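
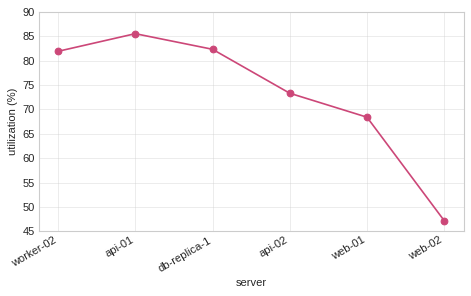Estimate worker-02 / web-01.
worker-02 ≈ 80, web-01 ≈ 70; 80/70 ≈ 1.14.

≈ 1.14×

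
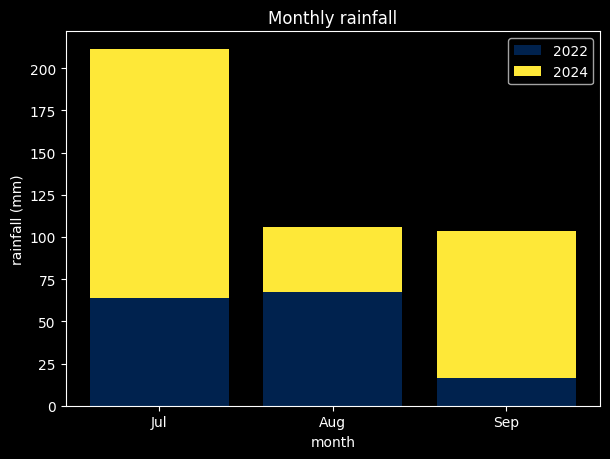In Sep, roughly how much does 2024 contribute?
2024 top ≈ 100, bottom ≈ 20; segment ≈ 80.

≈ 80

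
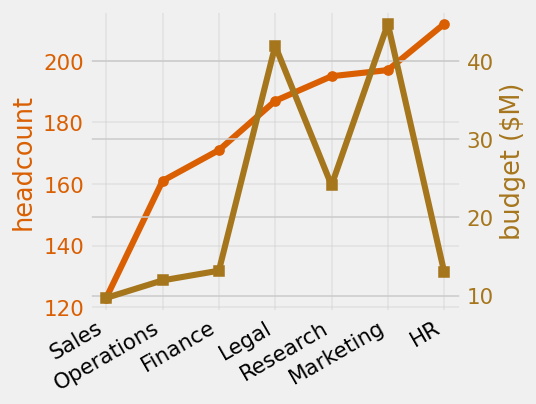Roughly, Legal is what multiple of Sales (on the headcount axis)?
≈ 1.58×

Legal ≈ 190, Sales ≈ 120; 190/120 ≈ 1.58.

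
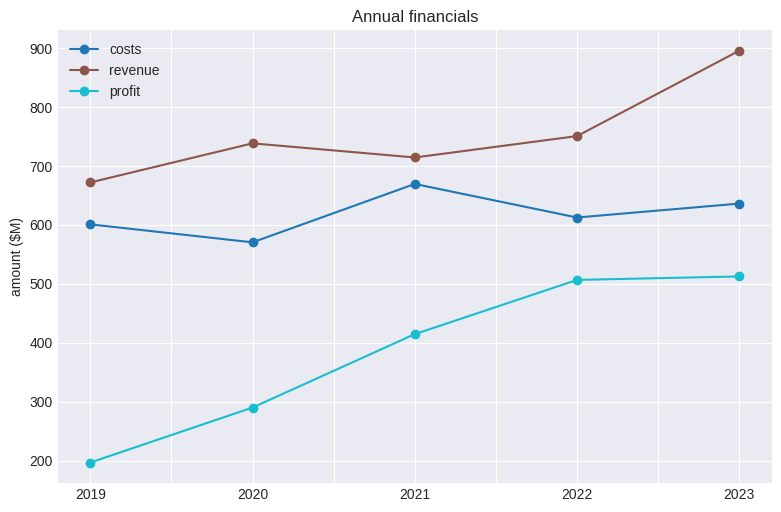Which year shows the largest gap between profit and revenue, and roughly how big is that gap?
2019, ≈ 500 $M

2019: profit ≈ 200, revenue ≈ 700 → gap ≈ 500. Next-largest (2020) is only ≈ 400.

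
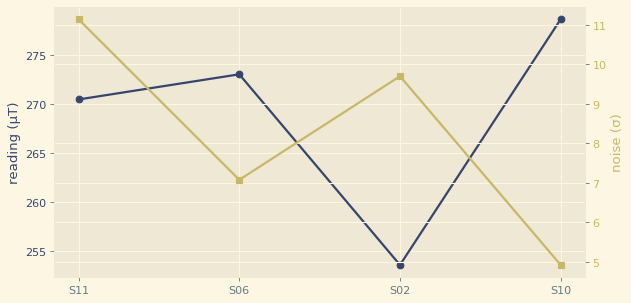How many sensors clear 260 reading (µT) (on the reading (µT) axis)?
Above 260: S11, S06, S10.

3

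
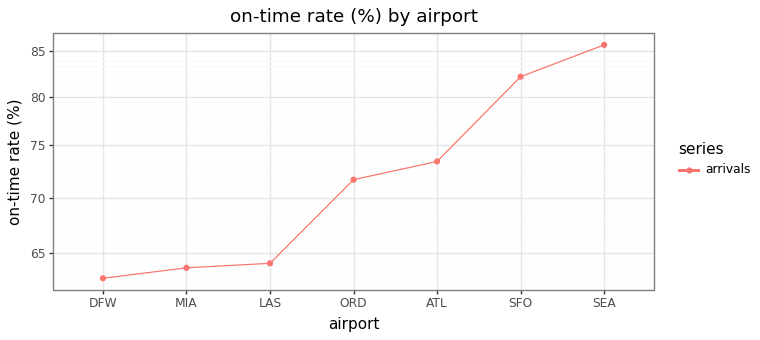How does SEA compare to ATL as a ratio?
≈ 1.16×

SEA ≈ 86, ATL ≈ 74; 86/74 ≈ 1.16.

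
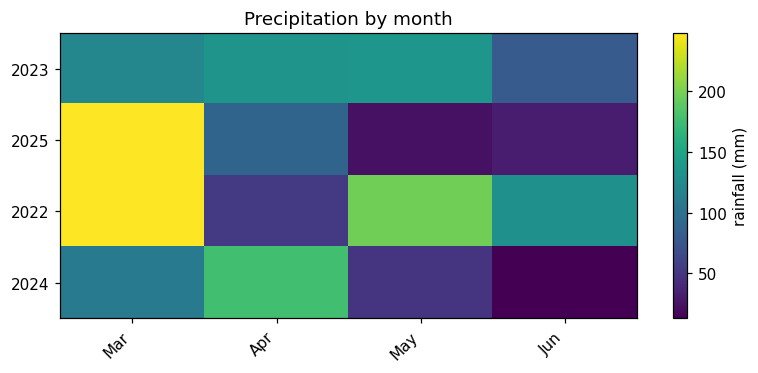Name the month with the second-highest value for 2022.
Top 3 for 2022: Mar ≈ 240, May ≈ 200, Jun ≈ 140.

May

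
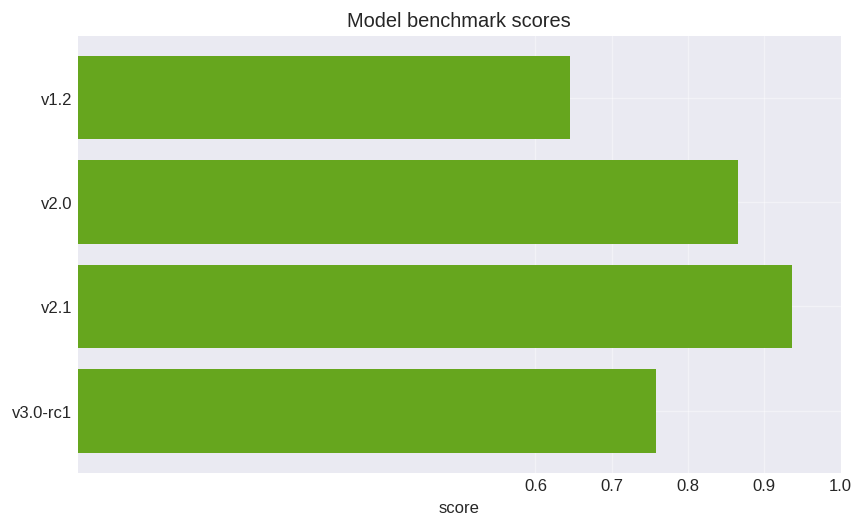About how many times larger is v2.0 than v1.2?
v2.0 ≈ 0.9, v1.2 ≈ 0.6; 0.9/0.6 ≈ 1.5.

≈ 1.5×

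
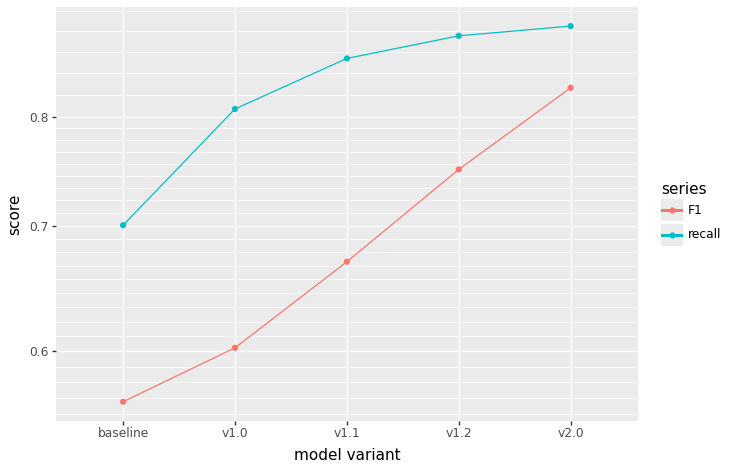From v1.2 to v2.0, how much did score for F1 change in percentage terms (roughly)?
≈ +13.3%

v1.2 ≈ 0.75, v2.0 ≈ 0.85; (0.85 − 0.75) / 0.75 ≈ +13.3%.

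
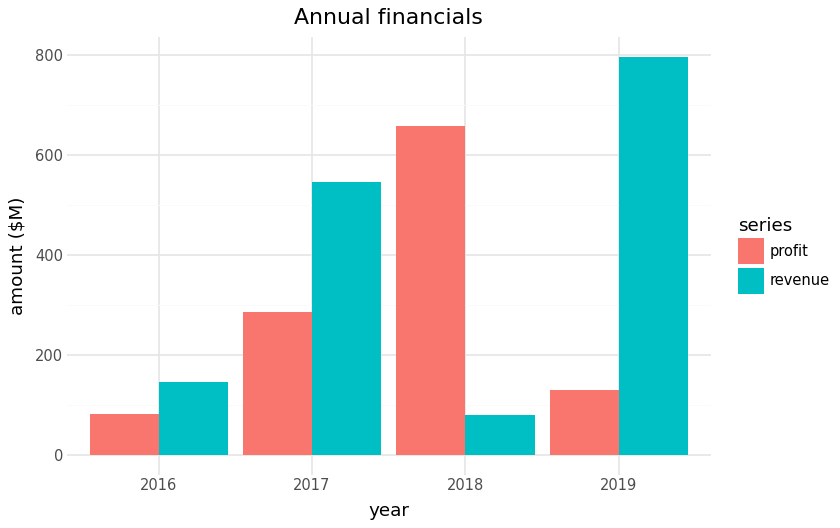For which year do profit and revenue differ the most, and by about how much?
2019: profit ≈ 100, revenue ≈ 800 → gap ≈ 700. Next-largest (2018) is only ≈ 600.

2019, ≈ 700 $M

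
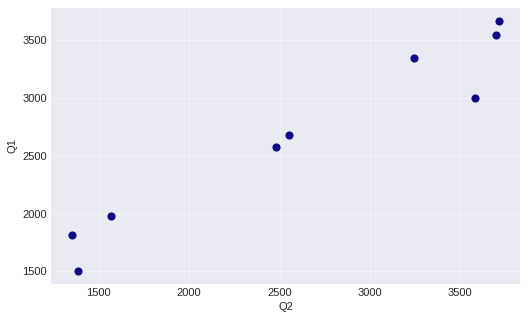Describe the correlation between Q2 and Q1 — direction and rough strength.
positive, strong

Points are positively correlated; strong (|r| ≈ 1.0).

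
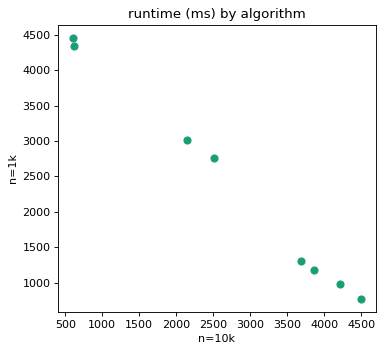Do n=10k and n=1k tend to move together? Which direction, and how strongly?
negative, strong

Points are negatively correlated; strong (|r| ≈ 1.0).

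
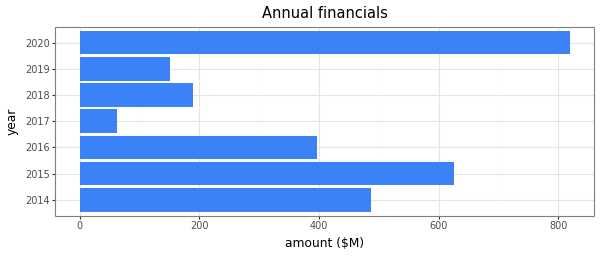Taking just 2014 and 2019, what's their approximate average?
≈ 350

(500 + 200) / 2 ≈ 350.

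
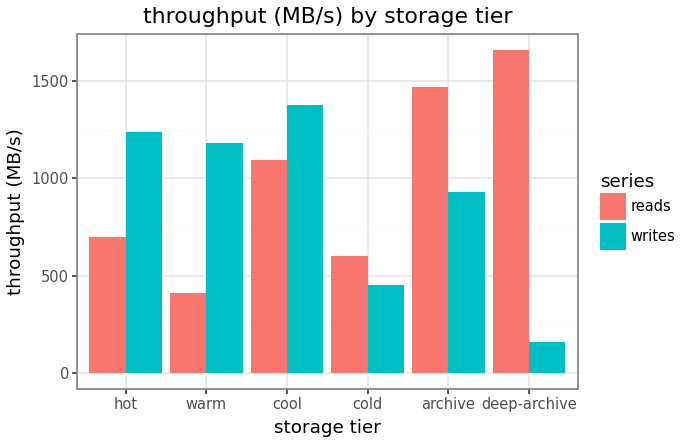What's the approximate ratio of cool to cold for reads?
≈ 1.67×

cool ≈ 1000, cold ≈ 600; 1000/600 ≈ 1.67.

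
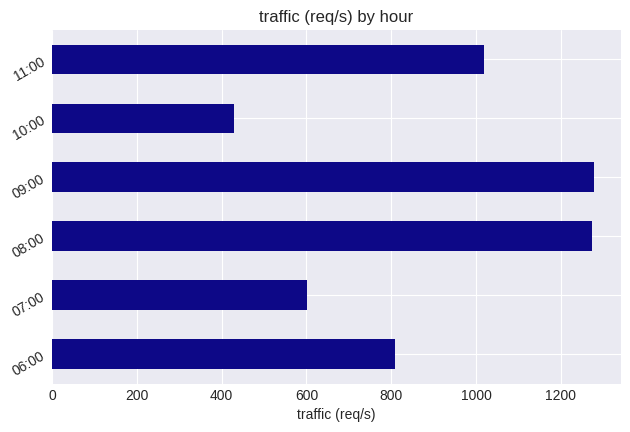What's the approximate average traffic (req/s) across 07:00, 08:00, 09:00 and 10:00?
≈ 850

(600 + 1200 + 1200 + 400) / 4 ≈ 850.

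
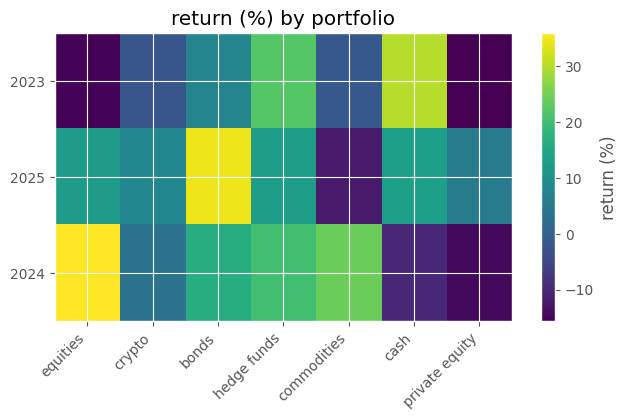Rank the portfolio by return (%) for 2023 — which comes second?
Top 3 for 2023: cash ≈ 30, hedge funds ≈ 20, bonds ≈ 10.

hedge funds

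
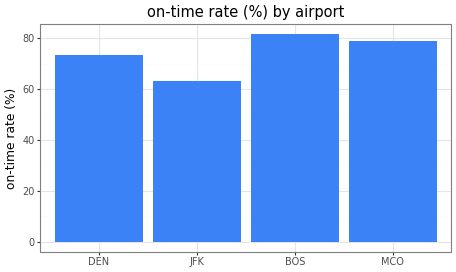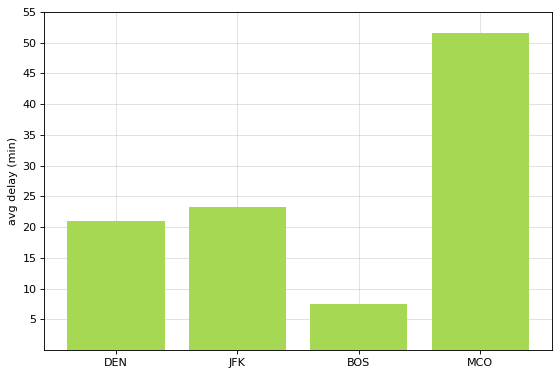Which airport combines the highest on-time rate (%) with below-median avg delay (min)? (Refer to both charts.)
BOS

Chart 2 median avg delay (min) ≈ 20; below-median airports: DEN, BOS. Among those, BOS has the highest on-time rate (%) (≈ 80).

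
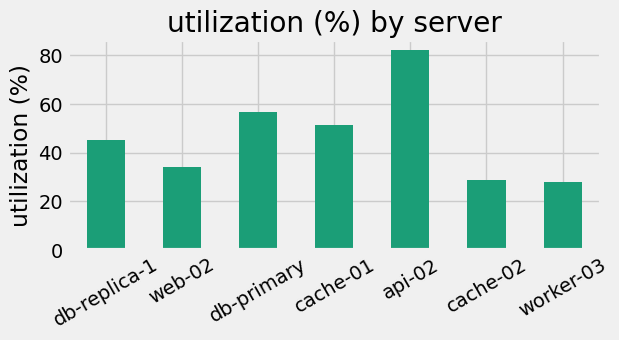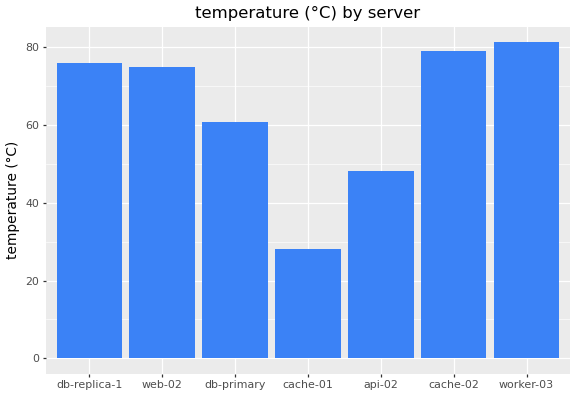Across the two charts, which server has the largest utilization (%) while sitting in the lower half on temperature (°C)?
api-02

Chart 2 median temperature (°C) ≈ 80; below-median servers: db-primary, cache-01, api-02. Among those, api-02 has the highest utilization (%) (≈ 80).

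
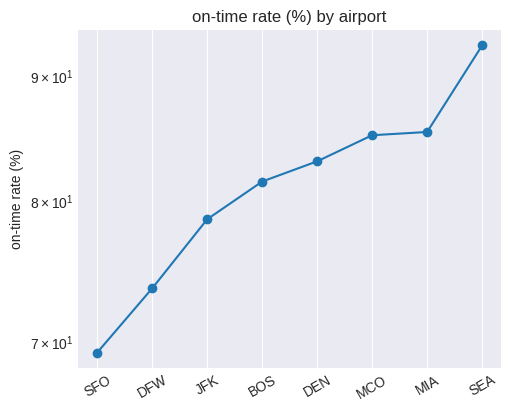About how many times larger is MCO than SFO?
MCO ≈ 86, SFO ≈ 70; 86/70 ≈ 1.23.

≈ 1.23×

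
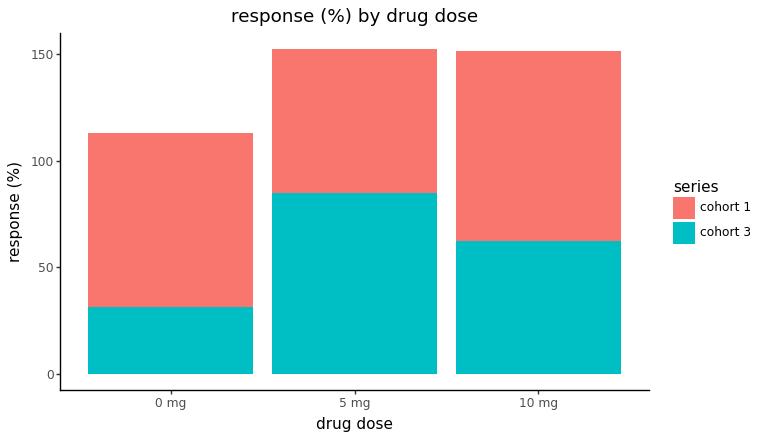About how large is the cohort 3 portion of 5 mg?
cohort 3 top ≈ 80, bottom ≈ 0; segment ≈ 80.

≈ 80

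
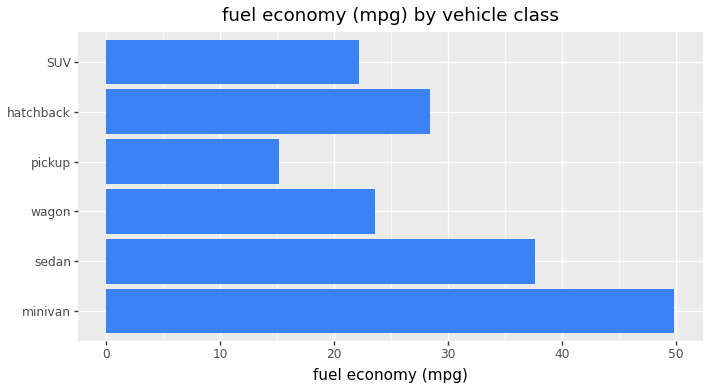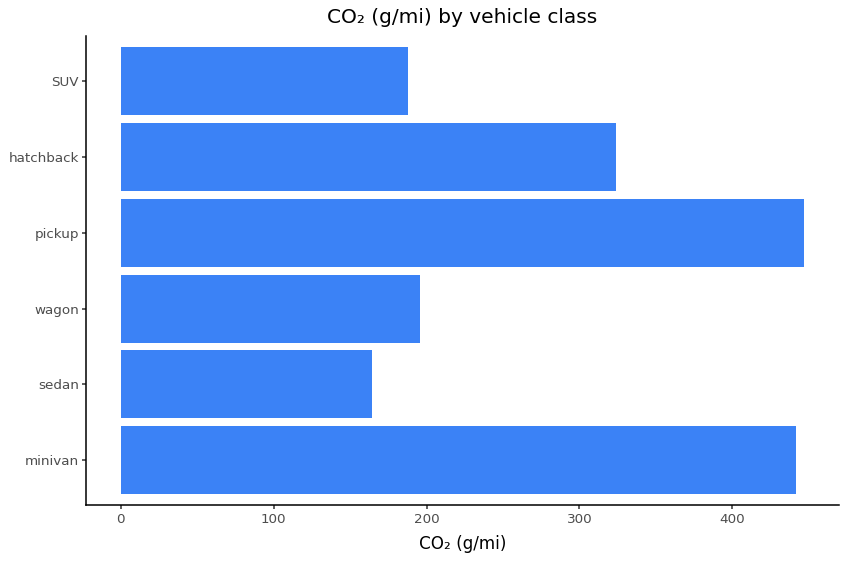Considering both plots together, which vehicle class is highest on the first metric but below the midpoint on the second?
Chart 2 median CO₂ (g/mi) ≈ 250; below-median vehicle classes: sedan, wagon, SUV. Among those, sedan has the highest fuel economy (mpg) (≈ 40).

sedan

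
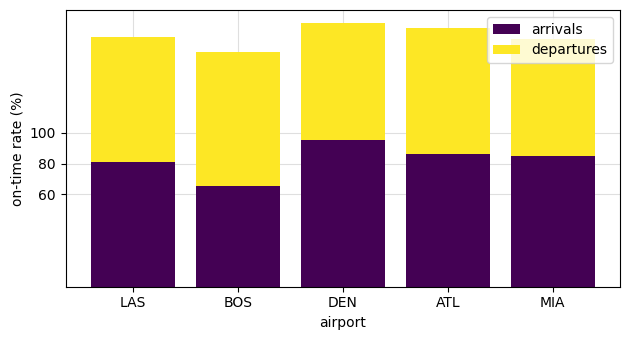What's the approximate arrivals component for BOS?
≈ 60

arrivals top ≈ 60, bottom ≈ 0; segment ≈ 60.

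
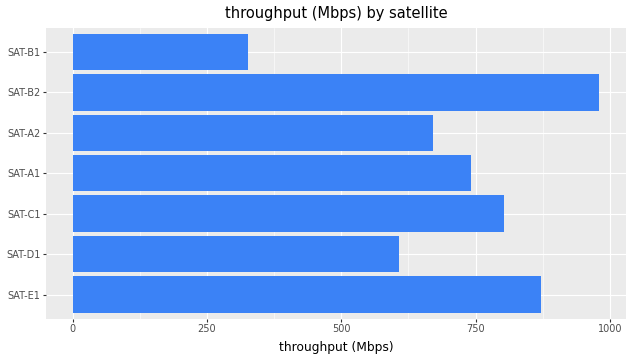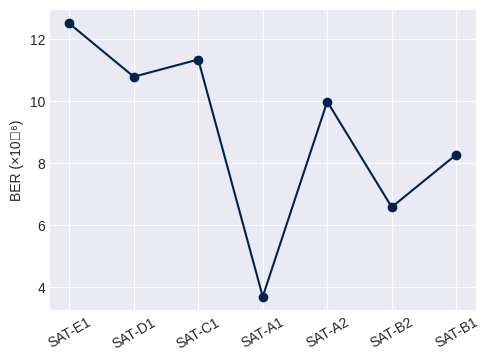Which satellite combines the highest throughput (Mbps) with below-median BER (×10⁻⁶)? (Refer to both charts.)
Chart 2 median BER (×10⁻⁶) ≈ 10; below-median satellites: SAT-A1, SAT-B2, SAT-B1. Among those, SAT-B2 has the highest throughput (Mbps) (≈ 1000).

SAT-B2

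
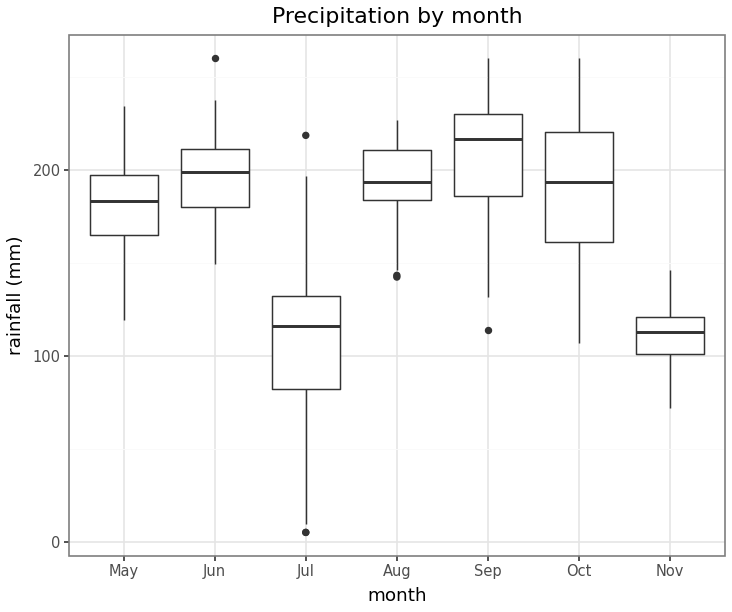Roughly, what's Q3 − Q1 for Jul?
≈ 50

Q3 ≈ 130, Q1 ≈ 80; IQR ≈ 50.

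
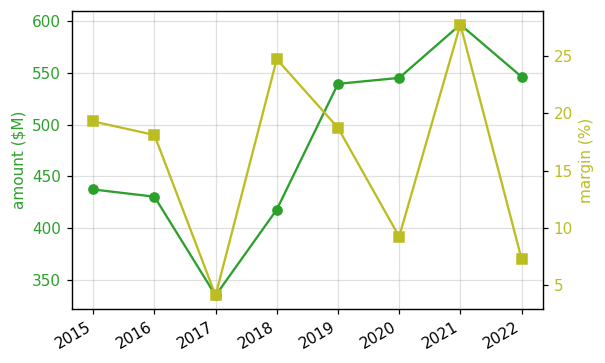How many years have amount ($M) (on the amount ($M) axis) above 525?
4

Above 525: 2019, 2020, 2021, 2022.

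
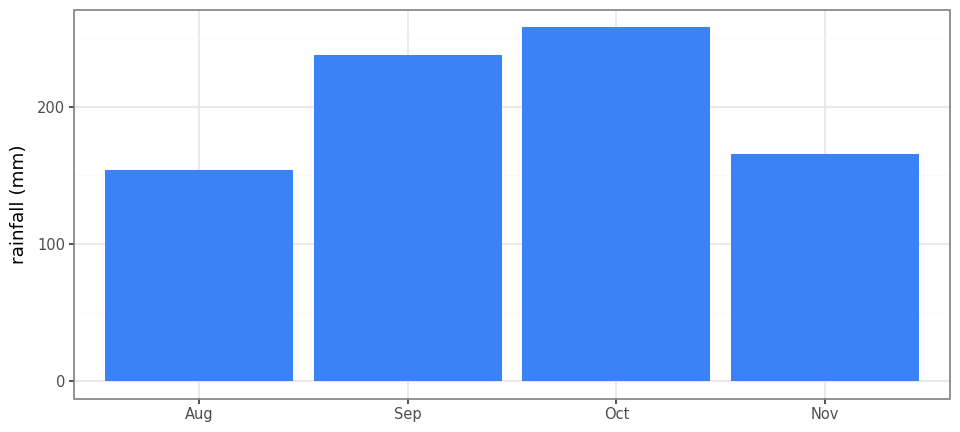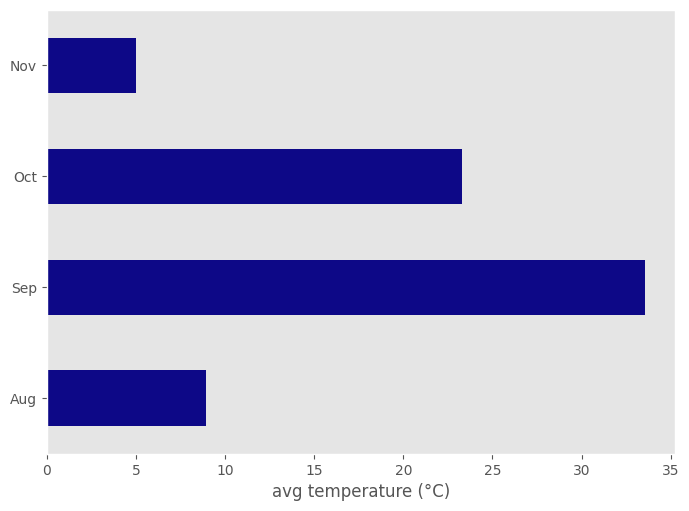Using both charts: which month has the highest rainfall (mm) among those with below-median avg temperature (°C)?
Chart 2 median avg temperature (°C) ≈ 15; below-median months: Aug, Nov. Among those, Nov has the highest rainfall (mm) (≈ 175).

Nov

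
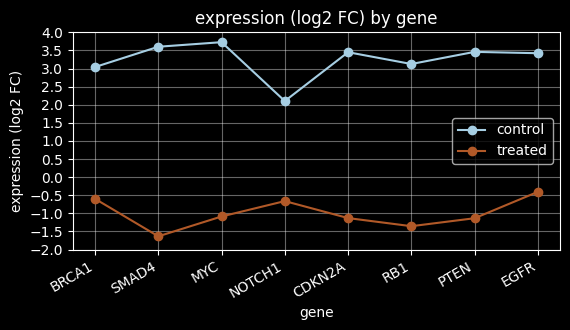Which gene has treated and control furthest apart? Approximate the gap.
SMAD4, ≈ 5.0 log2 FC

SMAD4: treated ≈ -1.5, control ≈ 3.5 → gap ≈ 5.0. Next-largest (MYC) is only ≈ 4.5.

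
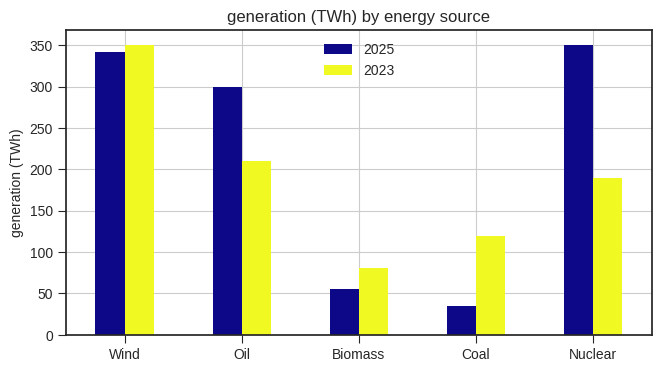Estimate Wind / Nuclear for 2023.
Wind ≈ 350, Nuclear ≈ 200; 350/200 ≈ 1.75.

≈ 1.75×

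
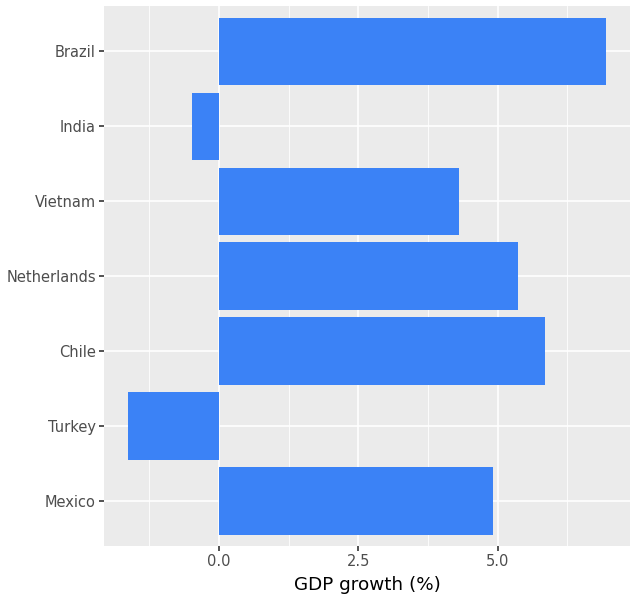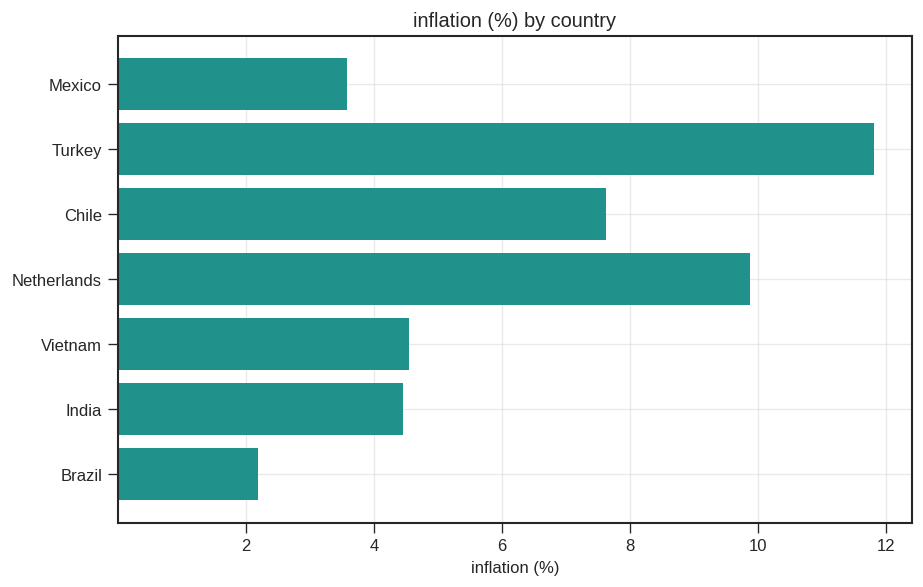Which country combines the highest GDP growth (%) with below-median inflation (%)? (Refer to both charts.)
Chart 2 median inflation (%) ≈ 4; below-median countries: Mexico, India, Brazil. Among those, Brazil has the highest GDP growth (%) (≈ 7).

Brazil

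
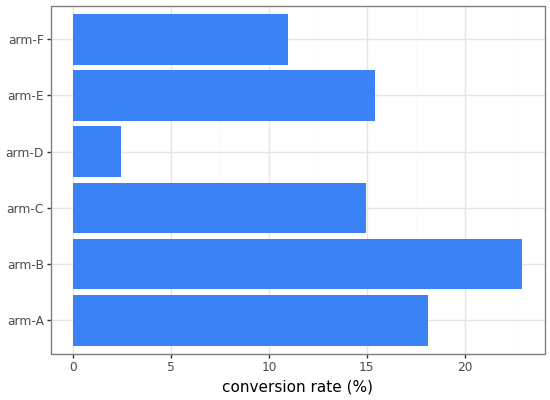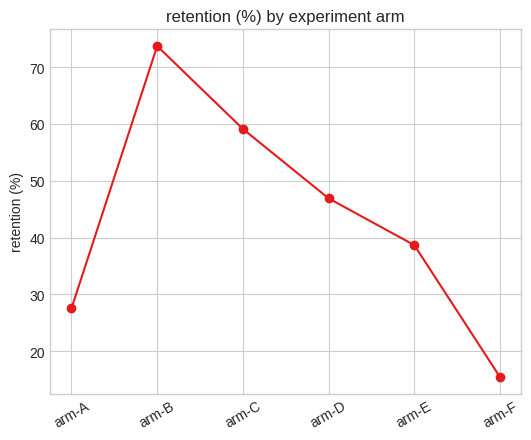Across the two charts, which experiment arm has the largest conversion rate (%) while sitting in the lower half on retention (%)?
Chart 2 median retention (%) ≈ 40; below-median experiment arms: arm-A, arm-E, arm-F. Among those, arm-A has the highest conversion rate (%) (≈ 20).

arm-A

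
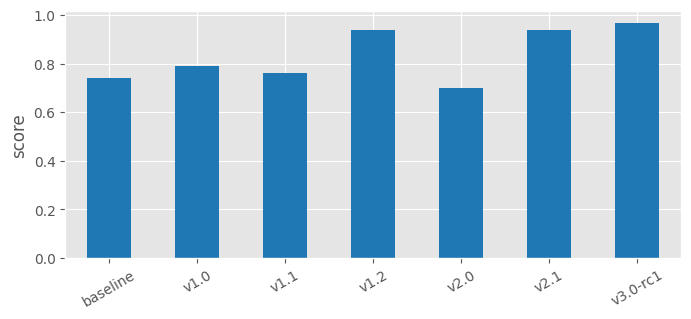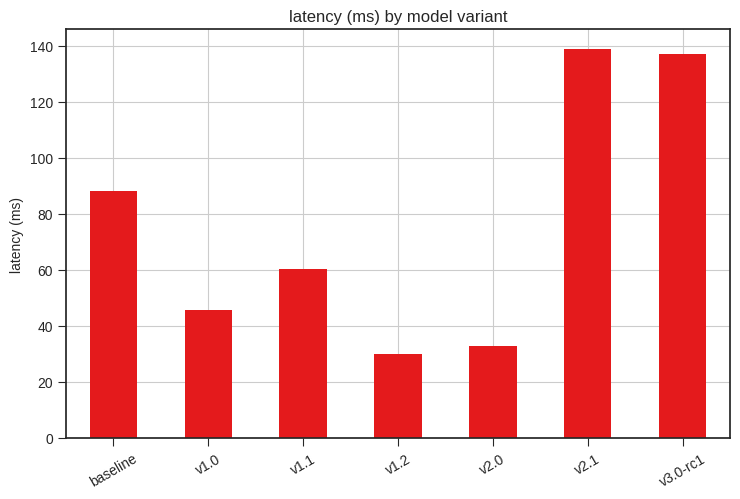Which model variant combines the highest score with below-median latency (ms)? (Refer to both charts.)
Chart 2 median latency (ms) ≈ 60; below-median model variants: v1.0, v1.2, v2.0. Among those, v1.2 has the highest score (≈ 0.9).

v1.2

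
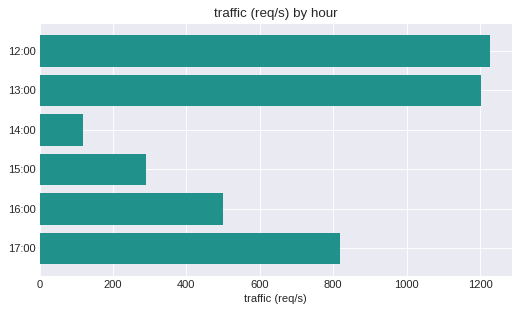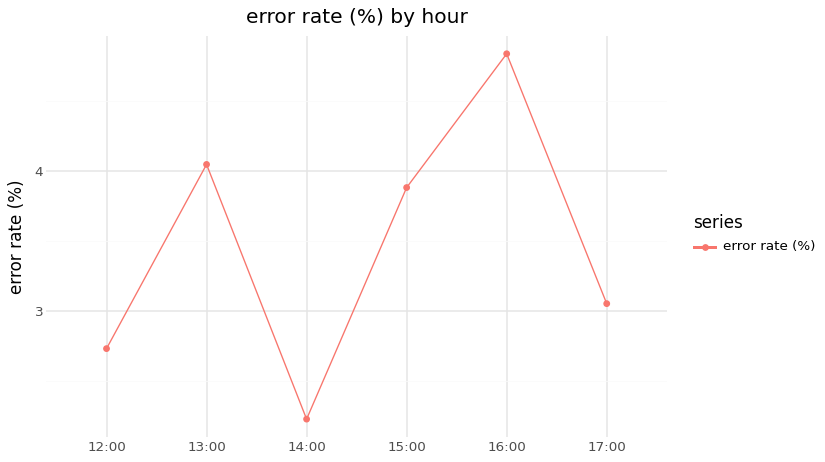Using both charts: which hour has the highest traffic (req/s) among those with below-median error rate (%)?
12:00

Chart 2 median error rate (%) ≈ 3.5; below-median hours: 12:00, 14:00, 17:00. Among those, 12:00 has the highest traffic (req/s) (≈ 1200).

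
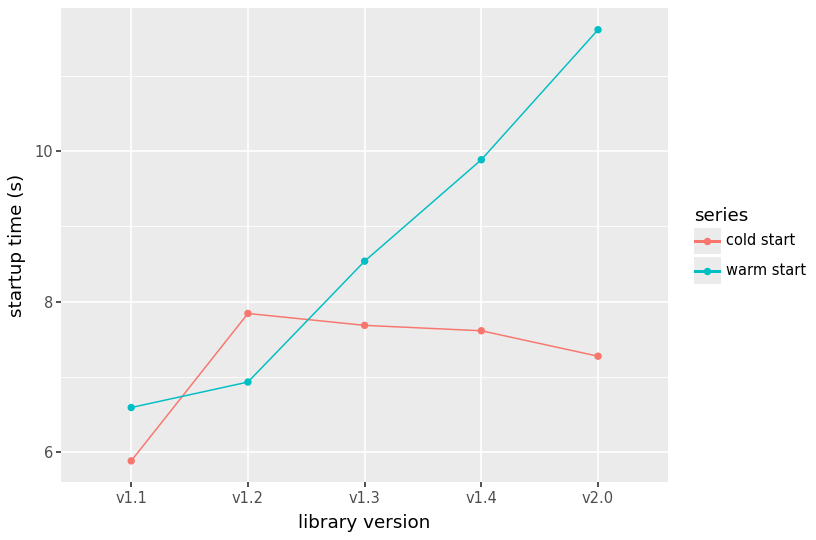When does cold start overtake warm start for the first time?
v1.1: cold start ≈ 6.0 vs warm start ≈ 6.5 (not yet); v1.2: cold start ≈ 8.0 vs warm start ≈ 7.0 (first crossover).

v1.2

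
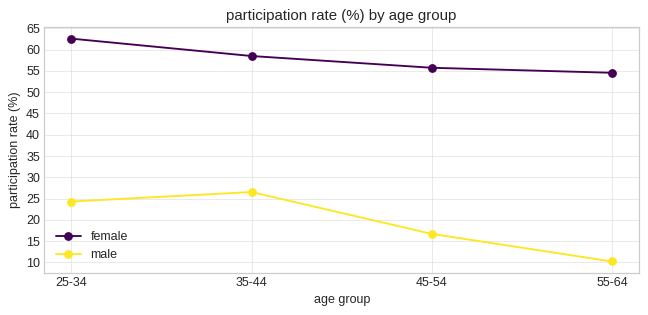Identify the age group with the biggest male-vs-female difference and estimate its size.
55-64: male ≈ 10, female ≈ 55 → gap ≈ 45. Next-largest (45-54) is only ≈ 40.

55-64, ≈ 45 %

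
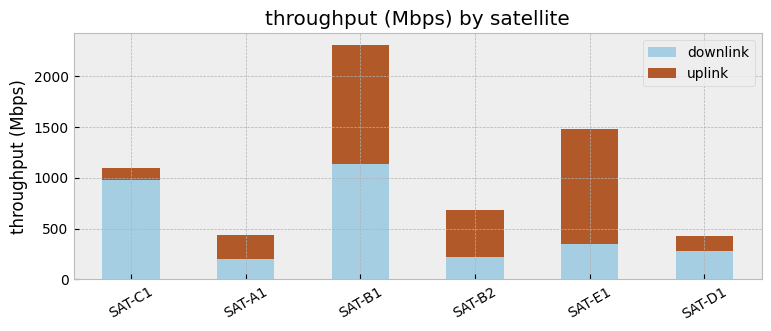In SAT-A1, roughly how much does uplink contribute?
uplink top ≈ 400, bottom ≈ 200; segment ≈ 200.

≈ 200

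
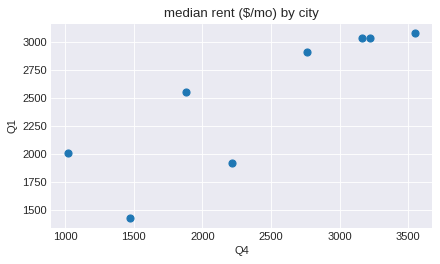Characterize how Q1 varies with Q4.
Points are positively correlated; strong (|r| ≈ 0.8).

positive, strong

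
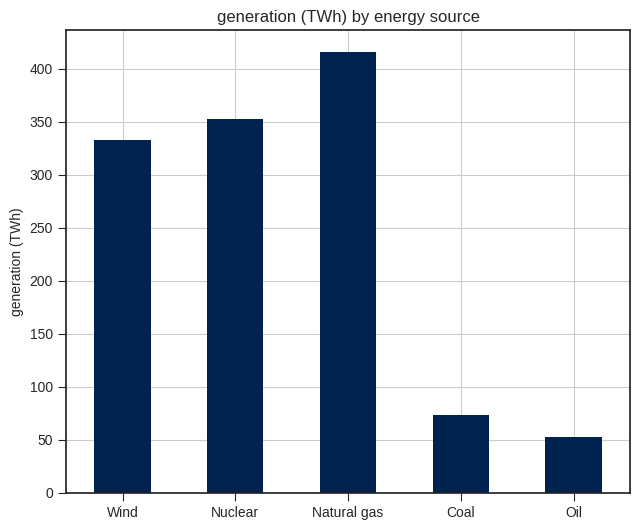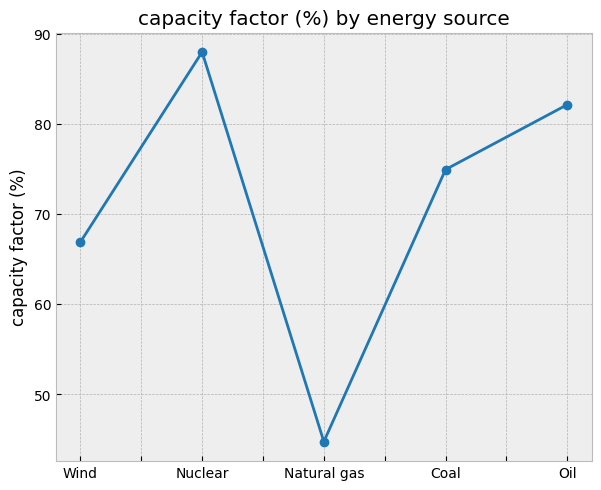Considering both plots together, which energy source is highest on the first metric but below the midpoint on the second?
Chart 2 median capacity factor (%) ≈ 70; below-median energy sources: Wind, Natural gas. Among those, Natural gas has the highest generation (TWh) (≈ 400).

Natural gas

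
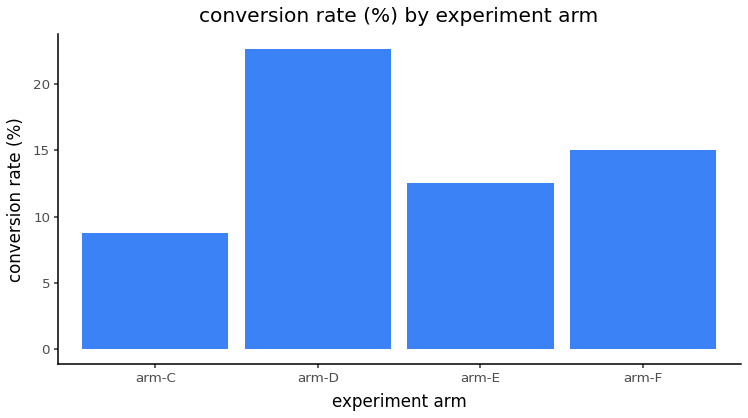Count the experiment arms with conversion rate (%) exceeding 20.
Above 20: arm-D.

1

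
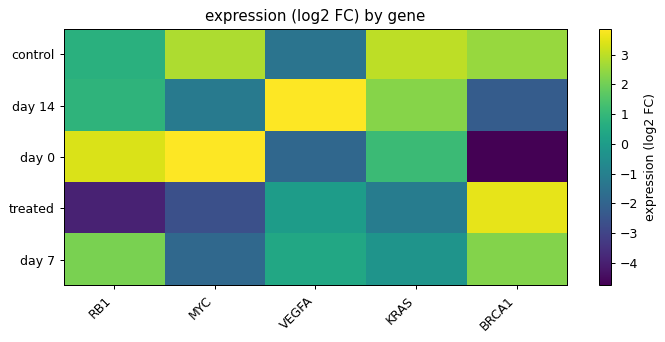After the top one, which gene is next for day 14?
Top 3 for day 14: VEGFA ≈ 4, KRAS ≈ 2, RB1 ≈ 1.

KRAS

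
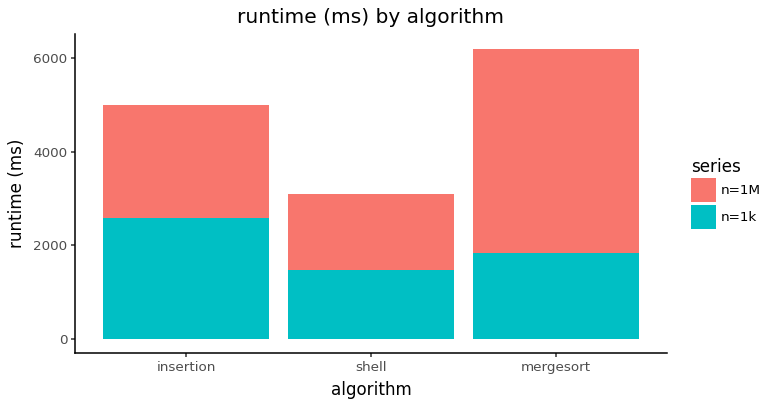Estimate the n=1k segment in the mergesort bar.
n=1k top ≈ 2000, bottom ≈ 0; segment ≈ 2000.

≈ 2000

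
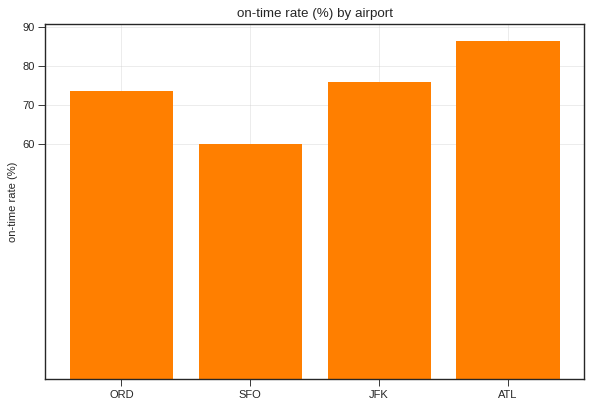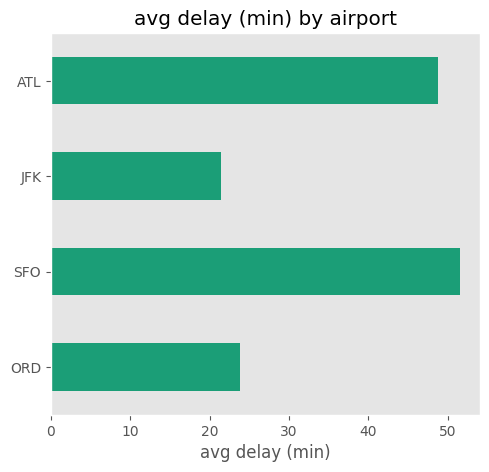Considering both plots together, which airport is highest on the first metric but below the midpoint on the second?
Chart 2 median avg delay (min) ≈ 35; below-median airports: ORD, JFK. Among those, JFK has the highest on-time rate (%) (≈ 80).

JFK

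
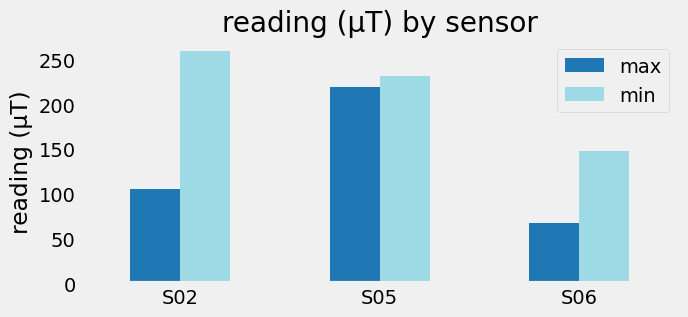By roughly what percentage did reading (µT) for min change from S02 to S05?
≈ -10%

S02 ≈ 250, S05 ≈ 225; (225 − 250) / 250 ≈ -10%.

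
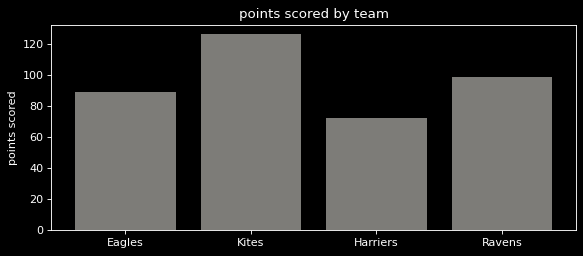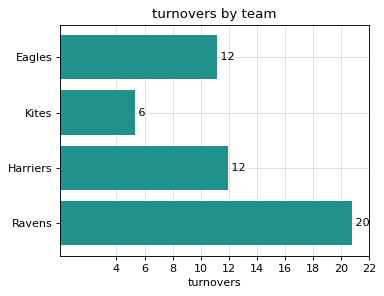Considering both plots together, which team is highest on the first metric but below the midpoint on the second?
Kites

Chart 2 median turnovers ≈ 12; below-median teams: Eagles, Kites. Among those, Kites has the highest points scored (≈ 120).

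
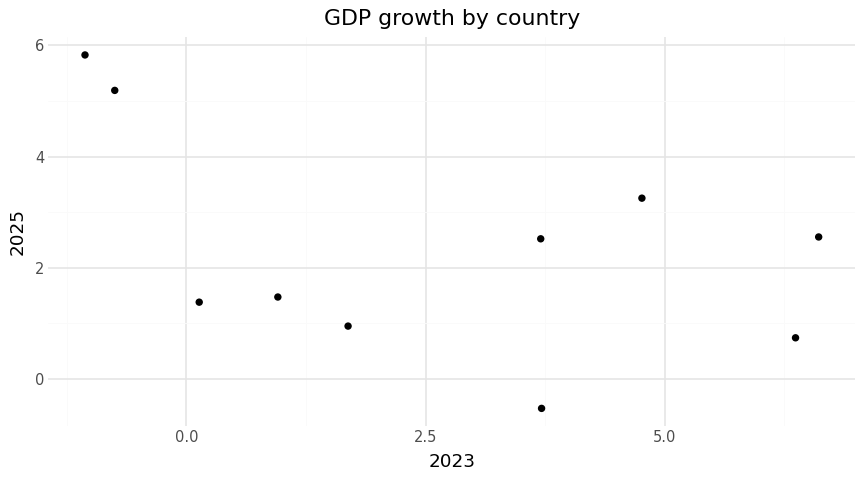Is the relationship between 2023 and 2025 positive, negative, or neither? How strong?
Points are negatively correlated; moderate (|r| ≈ 0.5).

negative, moderate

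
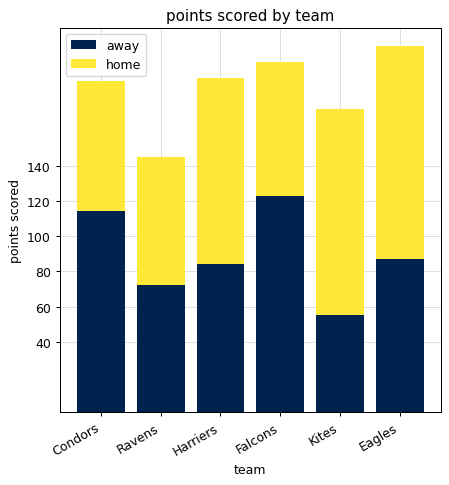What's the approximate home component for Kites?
home top ≈ 180, bottom ≈ 60; segment ≈ 120.

≈ 120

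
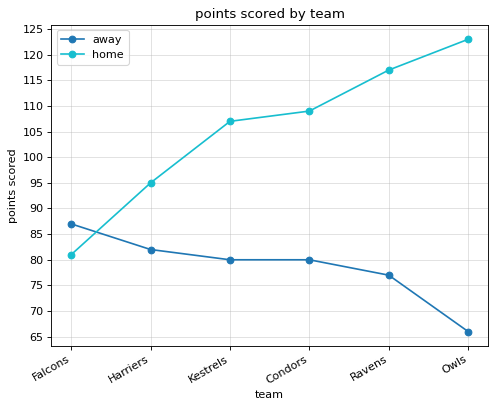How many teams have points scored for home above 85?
5

Above 85: Harriers, Kestrels, Condors, Ravens, Owls.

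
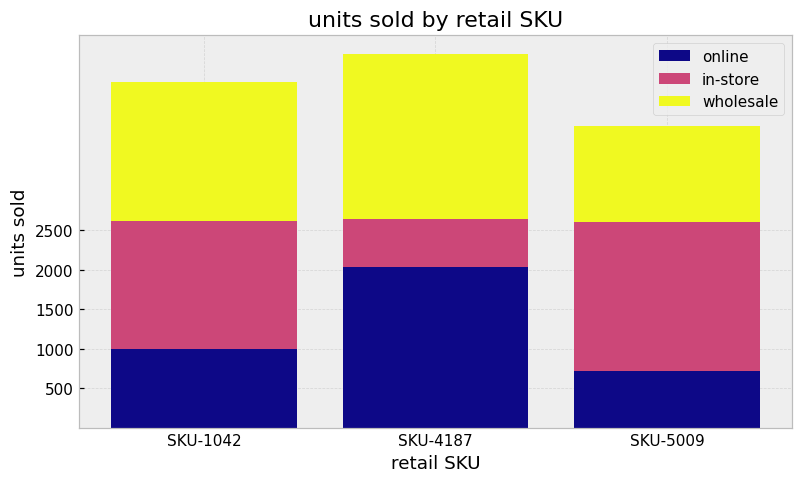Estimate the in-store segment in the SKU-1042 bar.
in-store top ≈ 2500, bottom ≈ 1000; segment ≈ 1500.

≈ 1500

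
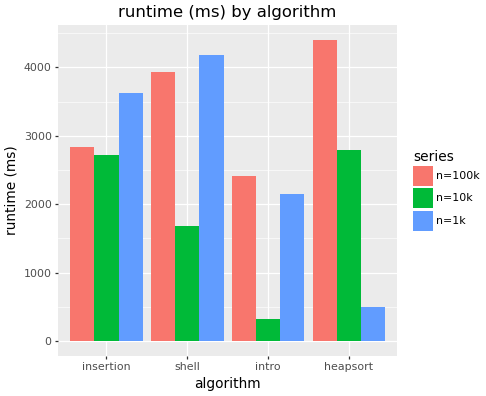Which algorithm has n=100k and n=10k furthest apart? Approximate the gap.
shell: n=100k ≈ 4000, n=10k ≈ 1500 → gap ≈ 2500. Next-largest (intro) is only ≈ 2000.

shell, ≈ 2500 ms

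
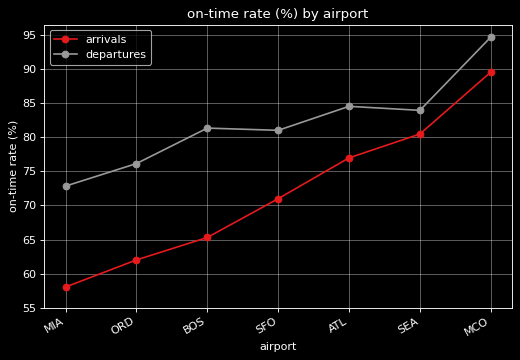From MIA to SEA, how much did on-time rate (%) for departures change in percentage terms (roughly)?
MIA ≈ 75, SEA ≈ 85; (85 − 75) / 75 ≈ +13.3%.

≈ +13.3%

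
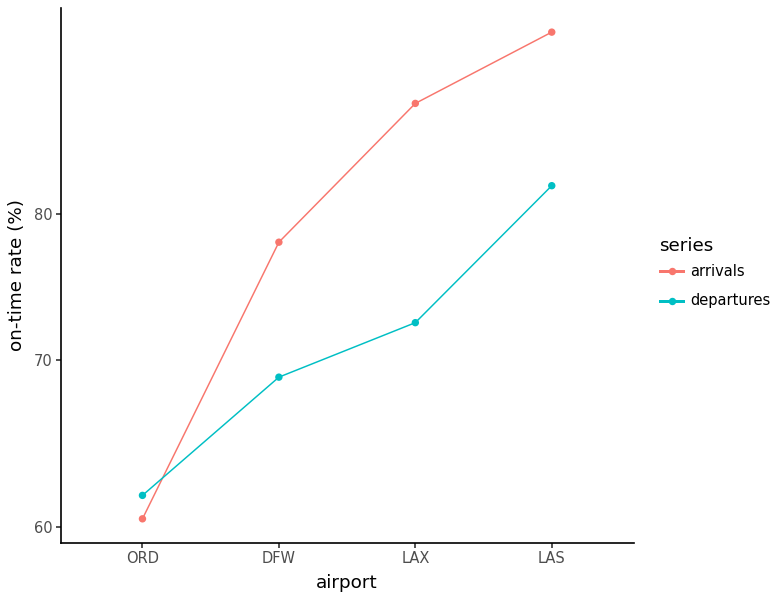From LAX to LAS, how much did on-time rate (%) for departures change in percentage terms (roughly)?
LAX ≈ 70, LAS ≈ 80; (80 − 70) / 70 ≈ +14.3%.

≈ +14.3%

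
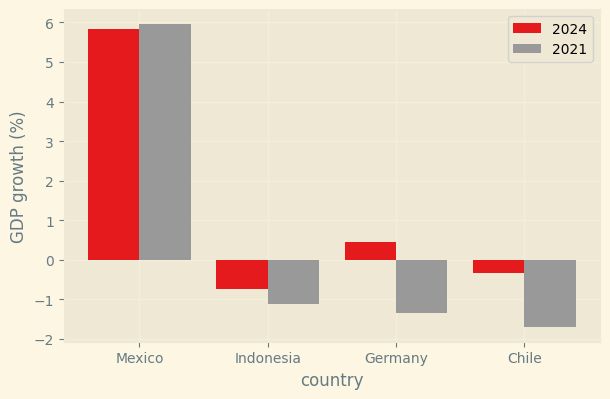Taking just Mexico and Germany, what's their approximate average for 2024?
≈ 3

(6 + 0) / 2 ≈ 3.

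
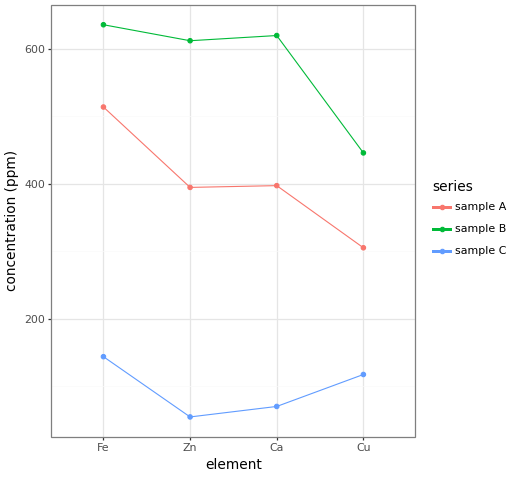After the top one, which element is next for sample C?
Top 3 for sample C: Fe ≈ 150, Cu ≈ 100, Ca ≈ 50.

Cu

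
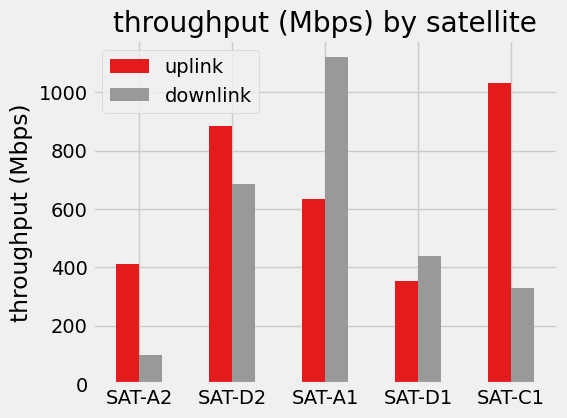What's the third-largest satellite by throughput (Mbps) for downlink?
SAT-D1

Top 4 for downlink: SAT-A1 ≈ 1100, SAT-D2 ≈ 700, SAT-D1 ≈ 400, SAT-C1 ≈ 300.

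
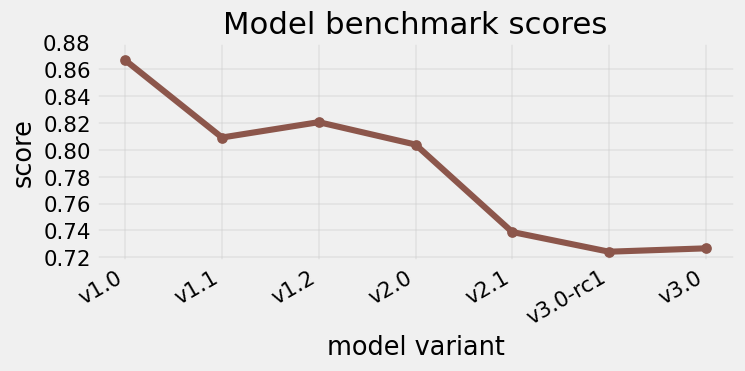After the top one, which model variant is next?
v1.2

Top 3: v1.0 ≈ 0.86, v1.2 ≈ 0.82, v1.1 ≈ 0.80.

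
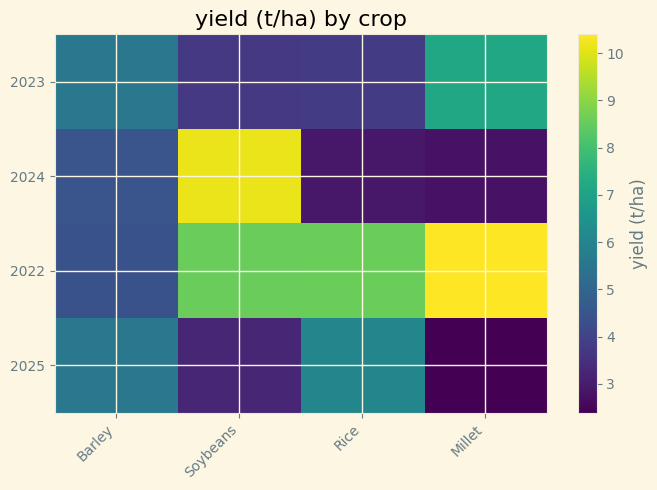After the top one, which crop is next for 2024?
Barley

Top 3 for 2024: Soybeans ≈ 10, Barley ≈ 4, Rice ≈ 3.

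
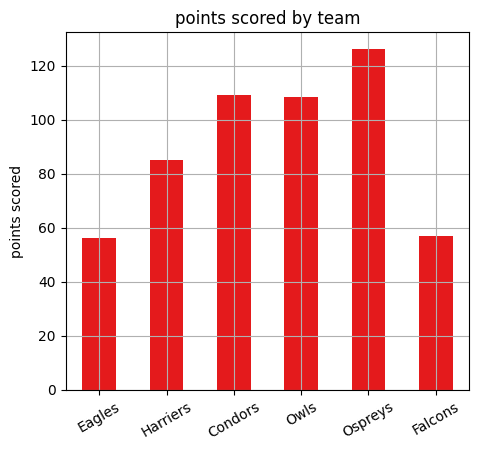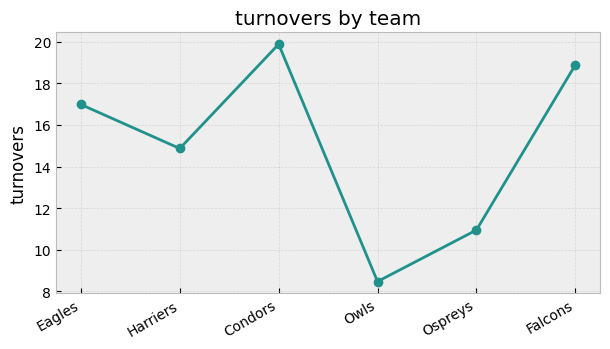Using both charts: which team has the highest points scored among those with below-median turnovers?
Chart 2 median turnovers ≈ 16; below-median teams: Harriers, Owls, Ospreys. Among those, Ospreys has the highest points scored (≈ 120).

Ospreys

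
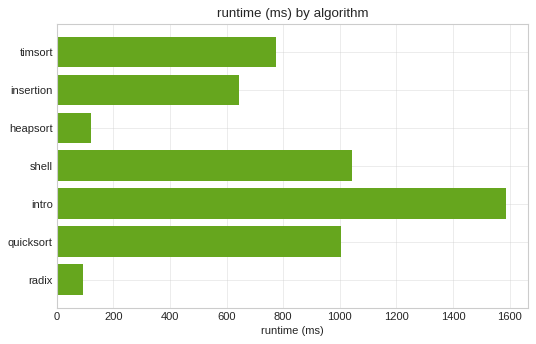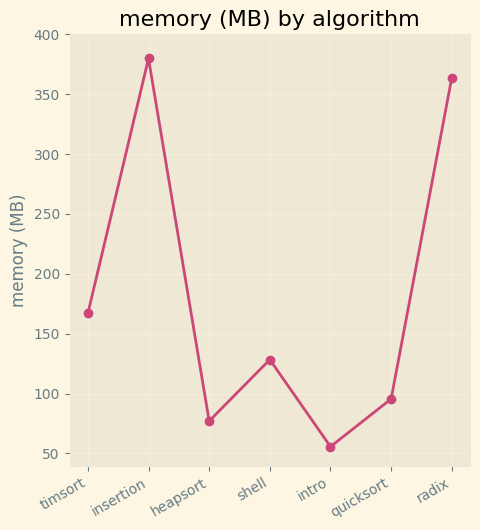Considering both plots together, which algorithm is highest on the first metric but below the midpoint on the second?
intro

Chart 2 median memory (MB) ≈ 150; below-median algorithms: heapsort, intro, quicksort. Among those, intro has the highest runtime (ms) (≈ 1600).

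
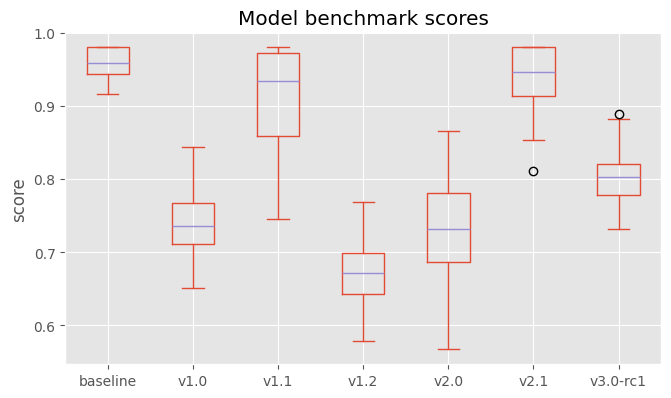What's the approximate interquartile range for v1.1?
Q3 ≈ 0.95, Q1 ≈ 0.85; IQR ≈ 0.10.

≈ 0.10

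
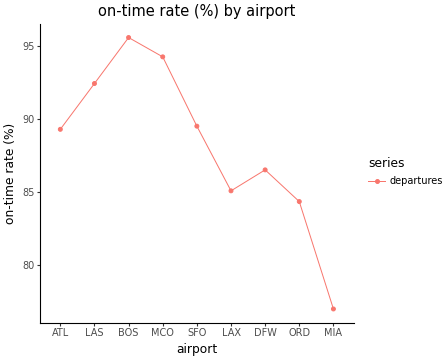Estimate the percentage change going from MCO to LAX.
MCO ≈ 94, LAX ≈ 86; (86 − 94) / 94 ≈ -8.5%.

≈ -8.5%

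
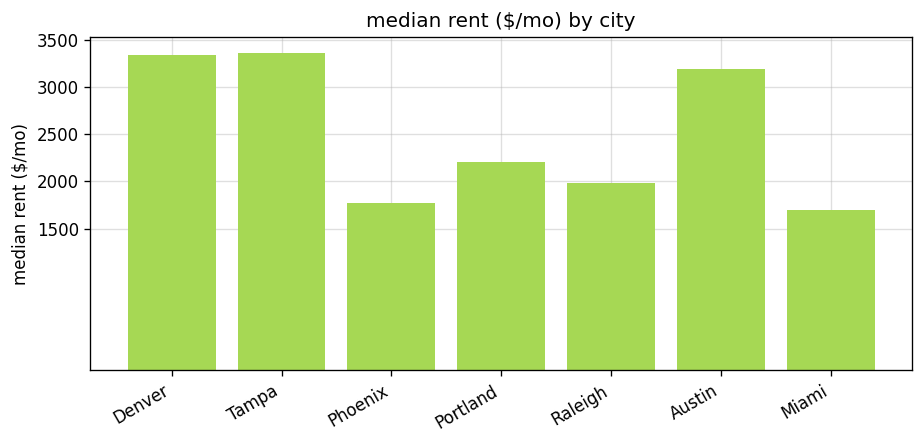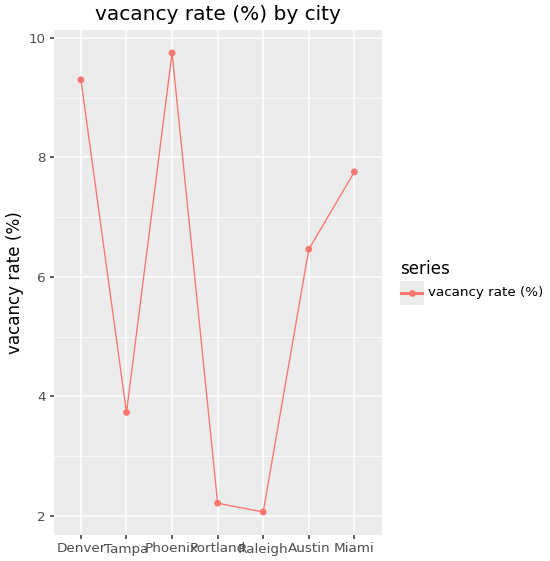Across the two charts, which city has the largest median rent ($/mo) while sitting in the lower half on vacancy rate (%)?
Tampa

Chart 2 median vacancy rate (%) ≈ 6; below-median cities: Tampa, Portland, Raleigh. Among those, Tampa has the highest median rent ($/mo) (≈ 3500).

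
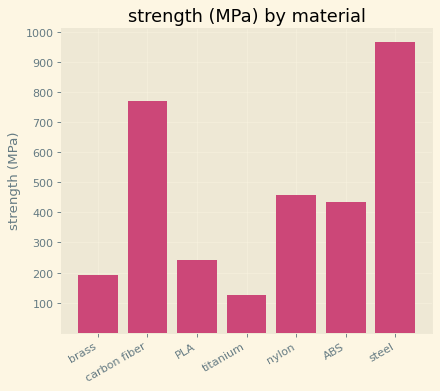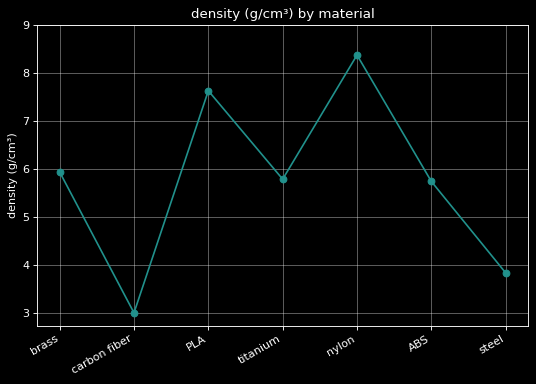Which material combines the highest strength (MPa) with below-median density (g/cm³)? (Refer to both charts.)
Chart 2 median density (g/cm³) ≈ 6; below-median materials: carbon fiber, ABS, steel. Among those, steel has the highest strength (MPa) (≈ 1000).

steel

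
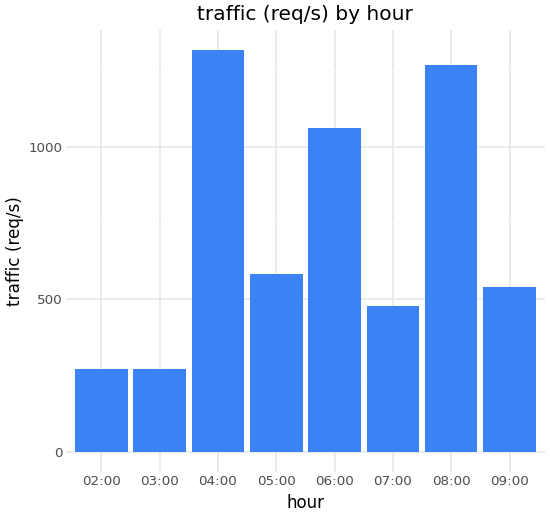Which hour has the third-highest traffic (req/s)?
Top 4: 04:00 ≈ 1400, 08:00 ≈ 1200, 06:00 ≈ 1000, 05:00 ≈ 600.

06:00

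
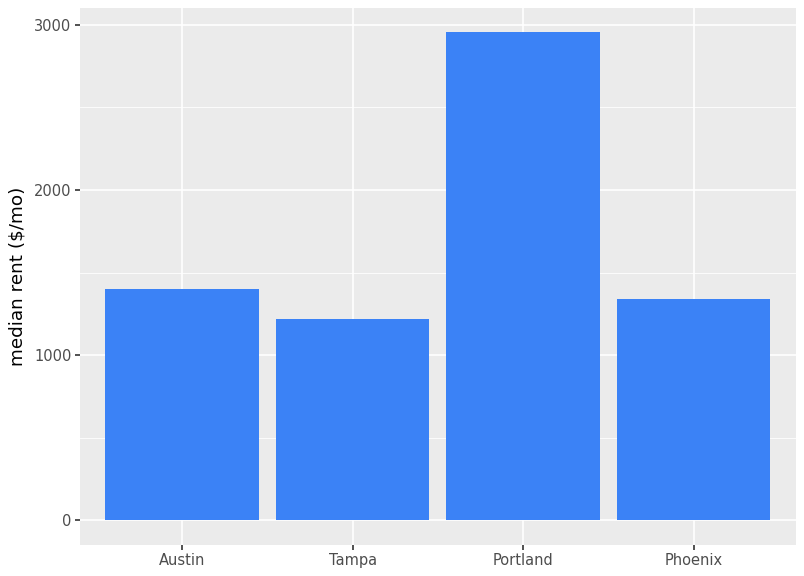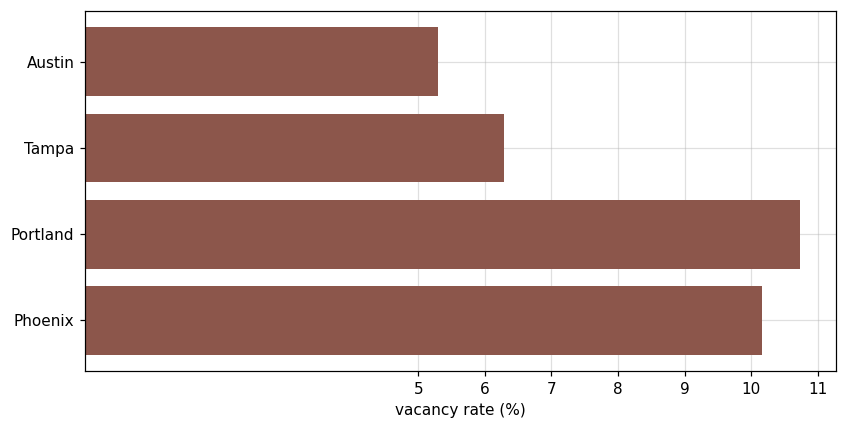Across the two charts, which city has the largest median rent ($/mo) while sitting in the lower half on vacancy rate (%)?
Austin

Chart 2 median vacancy rate (%) ≈ 8; below-median cities: Austin, Tampa. Among those, Austin has the highest median rent ($/mo) (≈ 1500).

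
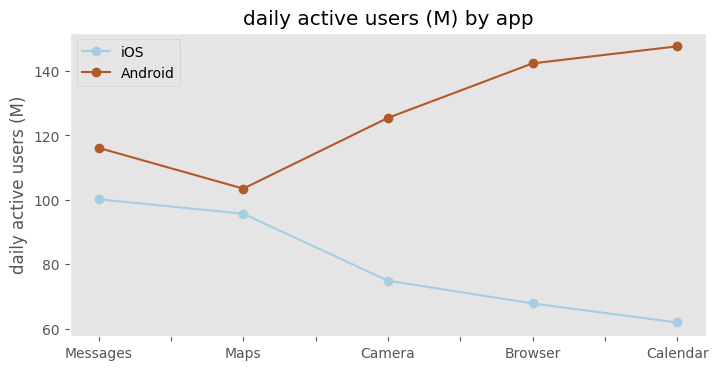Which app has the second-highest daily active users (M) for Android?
Top 3 for Android: Calendar ≈ 150, Browser ≈ 140, Camera ≈ 130.

Browser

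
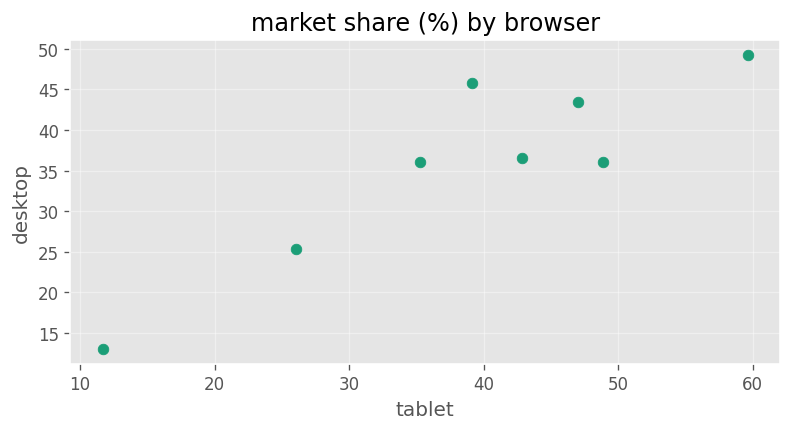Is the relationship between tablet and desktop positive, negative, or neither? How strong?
Points are positively correlated; strong (|r| ≈ 0.9).

positive, strong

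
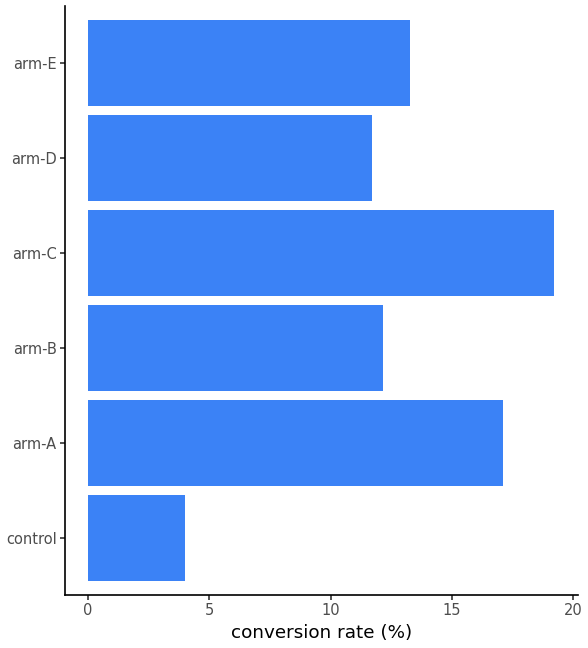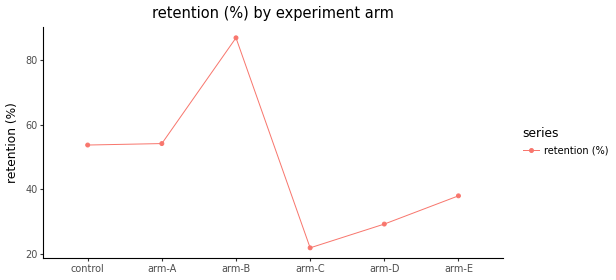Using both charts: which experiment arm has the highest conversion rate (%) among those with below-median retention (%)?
Chart 2 median retention (%) ≈ 50; below-median experiment arms: arm-C, arm-D, arm-E. Among those, arm-C has the highest conversion rate (%) (≈ 20).

arm-C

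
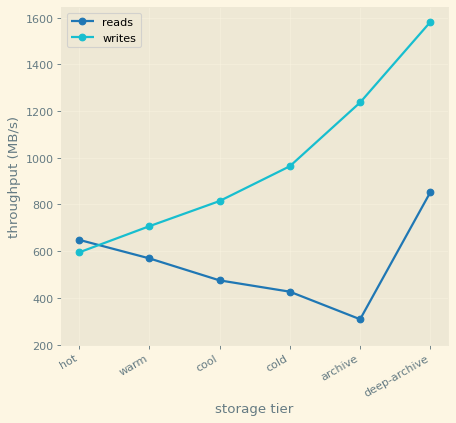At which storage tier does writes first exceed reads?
hot: writes ≈ 600 vs reads ≈ 600 (not yet); warm: writes ≈ 800 vs reads ≈ 600 (first crossover).

warm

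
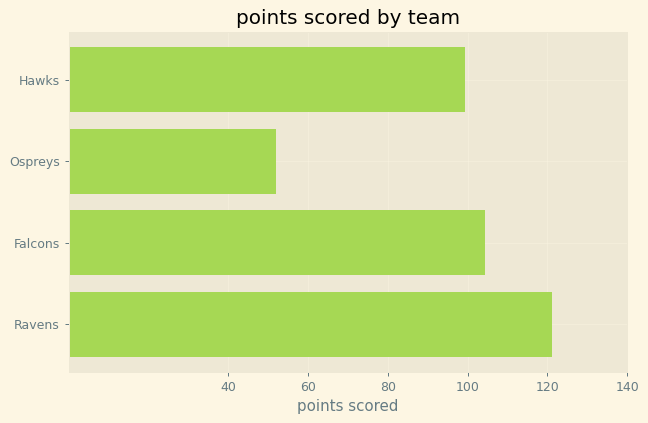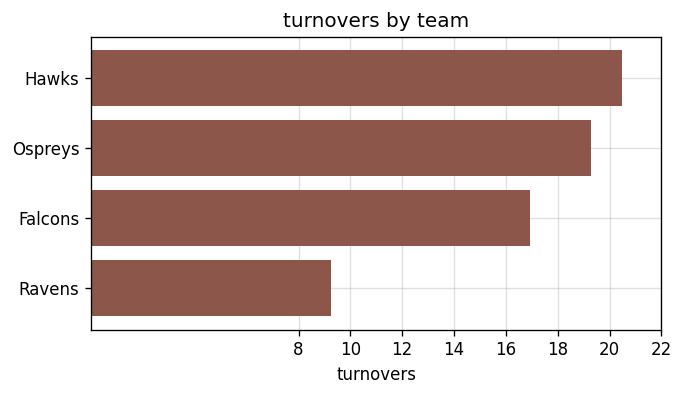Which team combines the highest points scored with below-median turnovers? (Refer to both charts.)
Ravens

Chart 2 median turnovers ≈ 18; below-median teams: Falcons, Ravens. Among those, Ravens has the highest points scored (≈ 120).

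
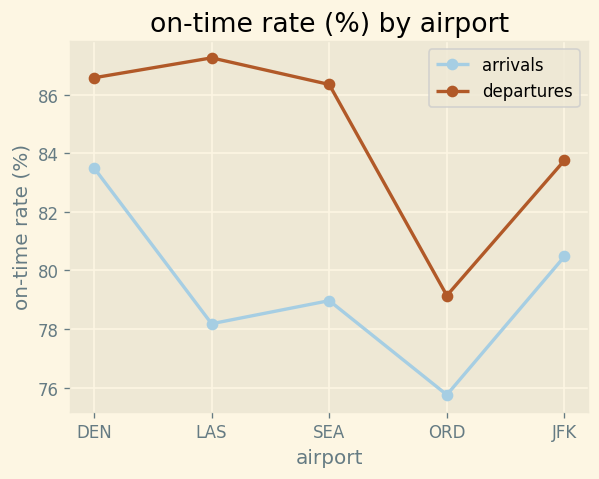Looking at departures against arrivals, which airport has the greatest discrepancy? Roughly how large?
LAS: departures ≈ 87, arrivals ≈ 78 → gap ≈ 9. Next-largest (SEA) is only ≈ 7.

LAS, ≈ 9 %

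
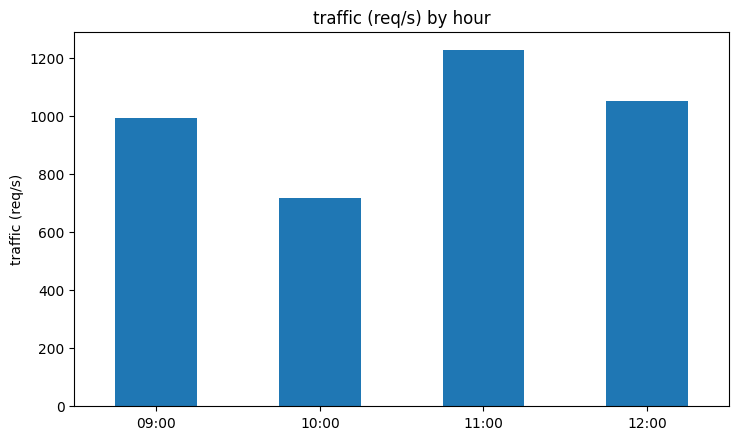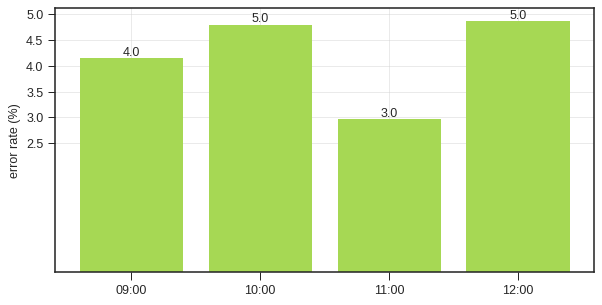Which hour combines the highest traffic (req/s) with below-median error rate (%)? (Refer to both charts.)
11:00

Chart 2 median error rate (%) ≈ 4.5; below-median hours: 09:00, 11:00. Among those, 11:00 has the highest traffic (req/s) (≈ 1200).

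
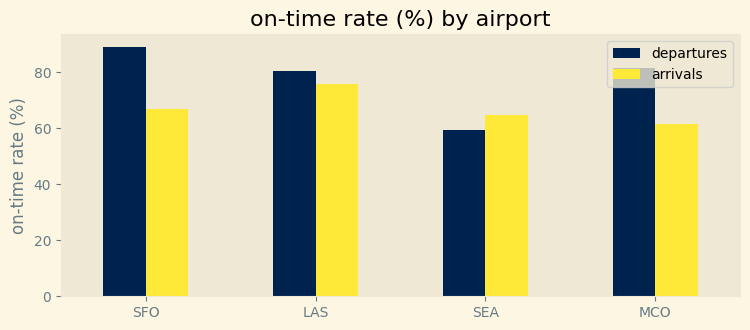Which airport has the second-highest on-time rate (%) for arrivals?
SFO

Top 3 for arrivals: LAS ≈ 80, SFO ≈ 70, SEA ≈ 60.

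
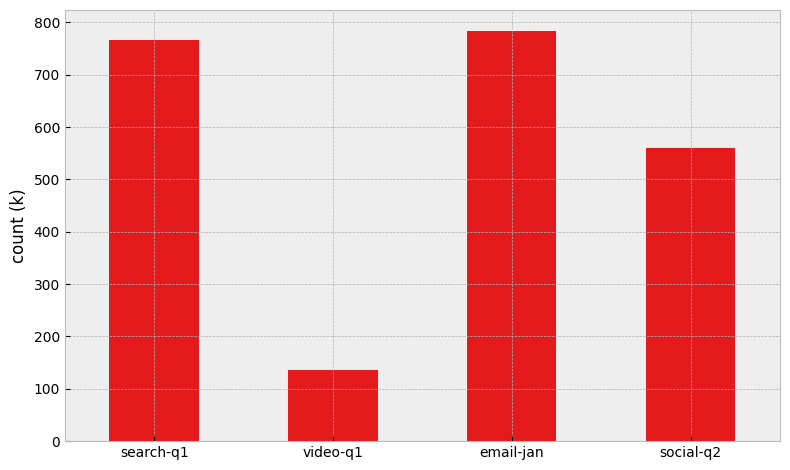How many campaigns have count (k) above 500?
3

Above 500: search-q1, email-jan, social-q2.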